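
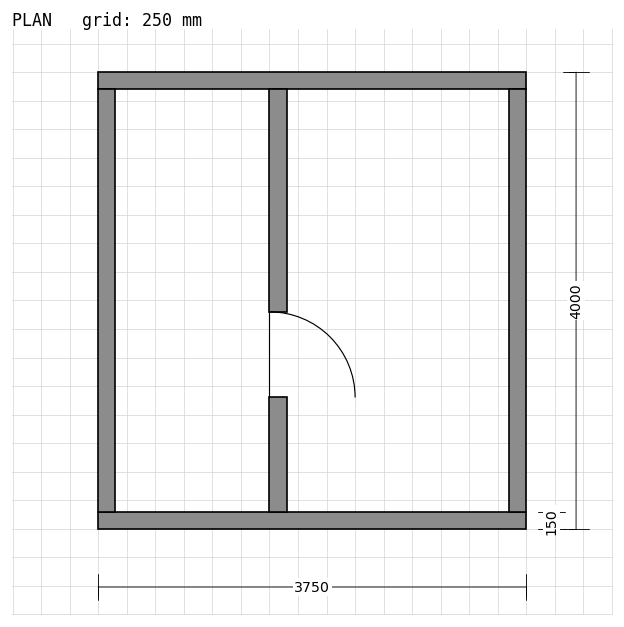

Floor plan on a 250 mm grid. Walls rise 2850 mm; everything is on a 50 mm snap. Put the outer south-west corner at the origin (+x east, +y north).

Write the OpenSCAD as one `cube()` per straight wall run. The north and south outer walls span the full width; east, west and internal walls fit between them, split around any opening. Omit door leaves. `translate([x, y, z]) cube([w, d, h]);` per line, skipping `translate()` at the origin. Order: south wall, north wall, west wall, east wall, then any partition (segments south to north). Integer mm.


cube([3750, 150, 2850]);
translate([0, 3850, 0]) cube([3750, 150, 2850]);
translate([0, 150, 0]) cube([150, 3700, 2850]);
translate([3600, 150, 0]) cube([150, 3700, 2850]);
translate([1500, 150, 0]) cube([150, 1000, 2850]);
translate([1500, 1900, 0]) cube([150, 1950, 2850]);


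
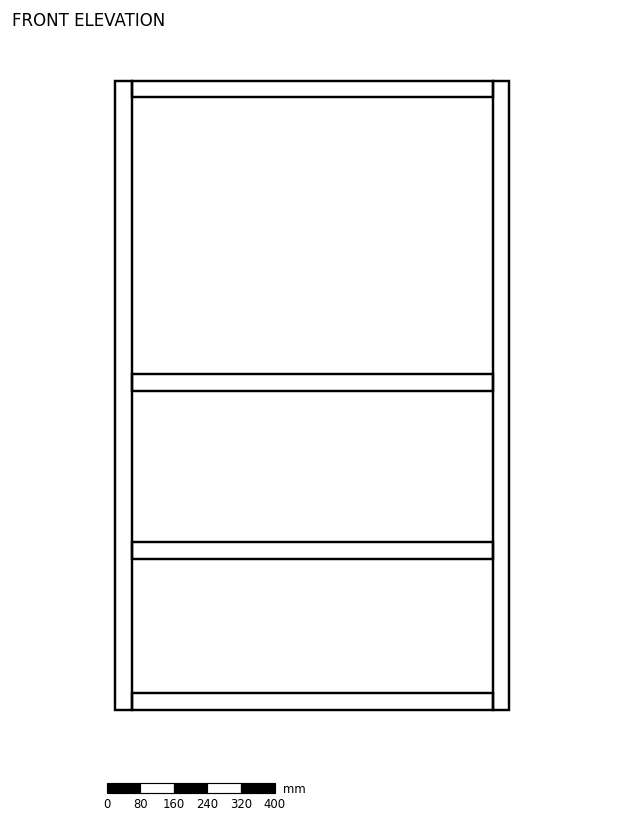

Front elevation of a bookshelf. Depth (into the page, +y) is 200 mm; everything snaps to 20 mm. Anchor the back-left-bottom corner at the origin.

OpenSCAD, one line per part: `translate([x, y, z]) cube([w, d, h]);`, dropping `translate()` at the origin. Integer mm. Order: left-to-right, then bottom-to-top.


cube([40, 200, 1500]);
translate([40, 0, 0]) cube([860, 200, 40]);
translate([40, 0, 360]) cube([860, 200, 40]);
translate([40, 0, 760]) cube([860, 200, 40]);
translate([40, 0, 1460]) cube([860, 200, 40]);
translate([900, 0, 0]) cube([40, 200, 1500]);


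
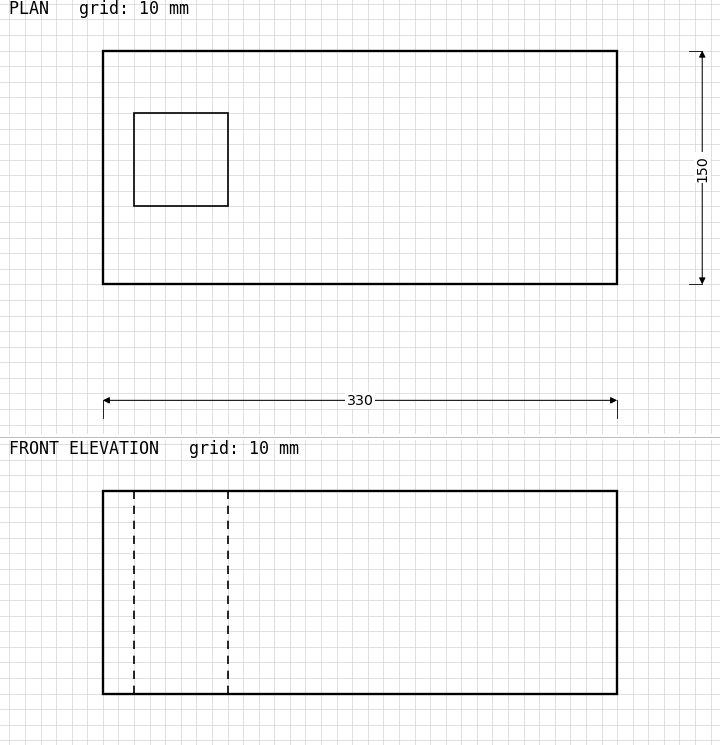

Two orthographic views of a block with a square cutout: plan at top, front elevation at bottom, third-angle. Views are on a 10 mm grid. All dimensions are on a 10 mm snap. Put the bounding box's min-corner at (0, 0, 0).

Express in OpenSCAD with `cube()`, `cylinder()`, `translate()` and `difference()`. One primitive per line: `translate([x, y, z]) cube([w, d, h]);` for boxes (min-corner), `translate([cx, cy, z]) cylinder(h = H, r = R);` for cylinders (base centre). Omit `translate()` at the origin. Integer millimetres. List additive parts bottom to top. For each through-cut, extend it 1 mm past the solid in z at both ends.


difference() {
  cube([330, 150, 130]);
  translate([20, 50, -1]) cube([60, 60, 132]);
}


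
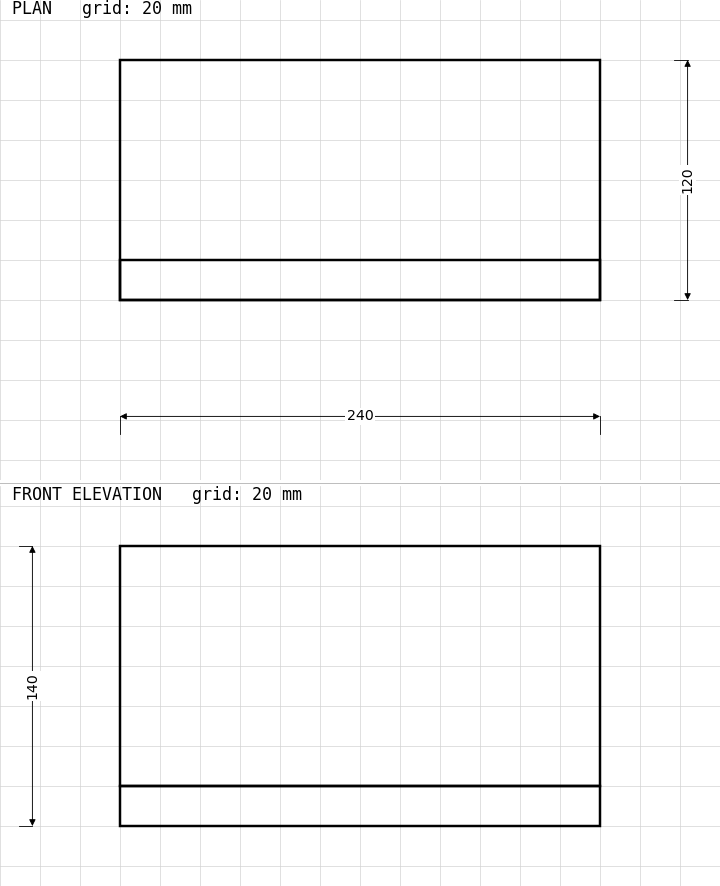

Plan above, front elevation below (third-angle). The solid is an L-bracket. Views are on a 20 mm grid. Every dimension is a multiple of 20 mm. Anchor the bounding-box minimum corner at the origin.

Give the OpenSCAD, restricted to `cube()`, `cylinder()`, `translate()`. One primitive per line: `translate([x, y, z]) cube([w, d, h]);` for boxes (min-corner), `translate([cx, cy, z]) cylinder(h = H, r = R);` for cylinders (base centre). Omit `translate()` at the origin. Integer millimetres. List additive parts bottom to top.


cube([240, 120, 20]);
translate([0, 0, 20]) cube([240, 20, 120]);


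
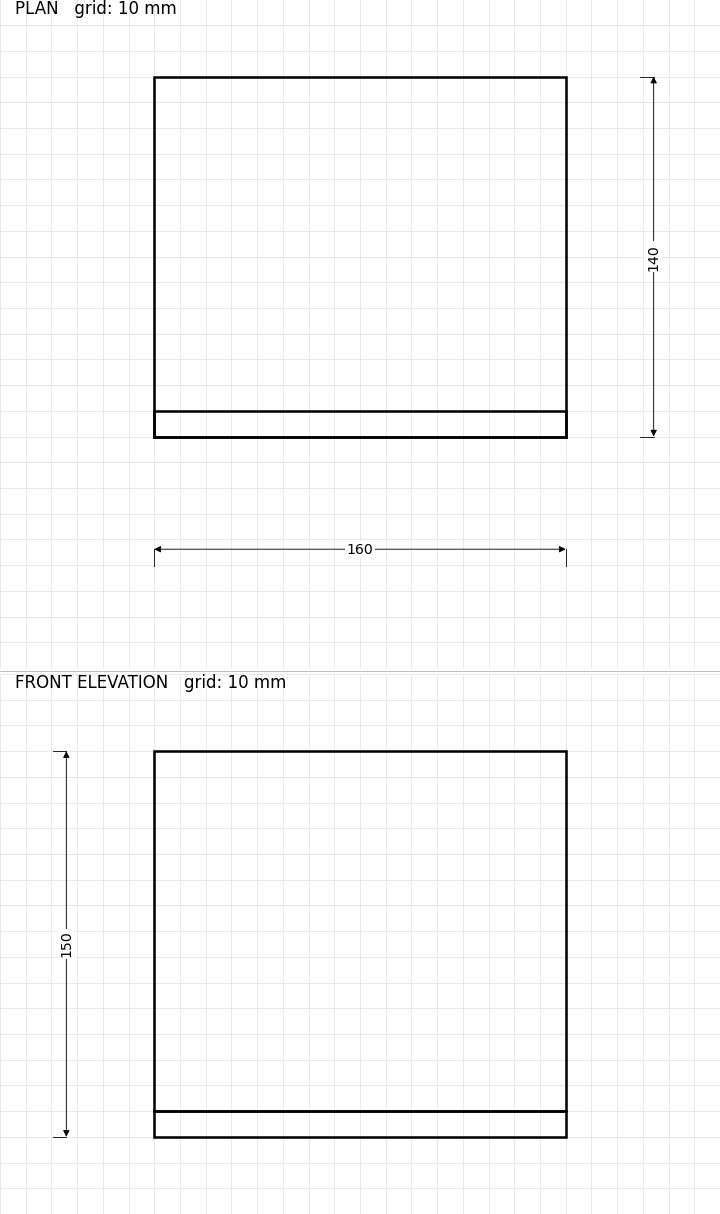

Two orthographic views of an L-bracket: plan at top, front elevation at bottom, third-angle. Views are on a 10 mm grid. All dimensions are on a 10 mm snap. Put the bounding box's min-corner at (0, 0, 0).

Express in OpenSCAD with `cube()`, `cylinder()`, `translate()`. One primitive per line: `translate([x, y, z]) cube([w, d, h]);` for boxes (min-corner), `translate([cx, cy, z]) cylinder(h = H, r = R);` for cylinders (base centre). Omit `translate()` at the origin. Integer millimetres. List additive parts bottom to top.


cube([160, 140, 10]);
translate([0, 0, 10]) cube([160, 10, 140]);


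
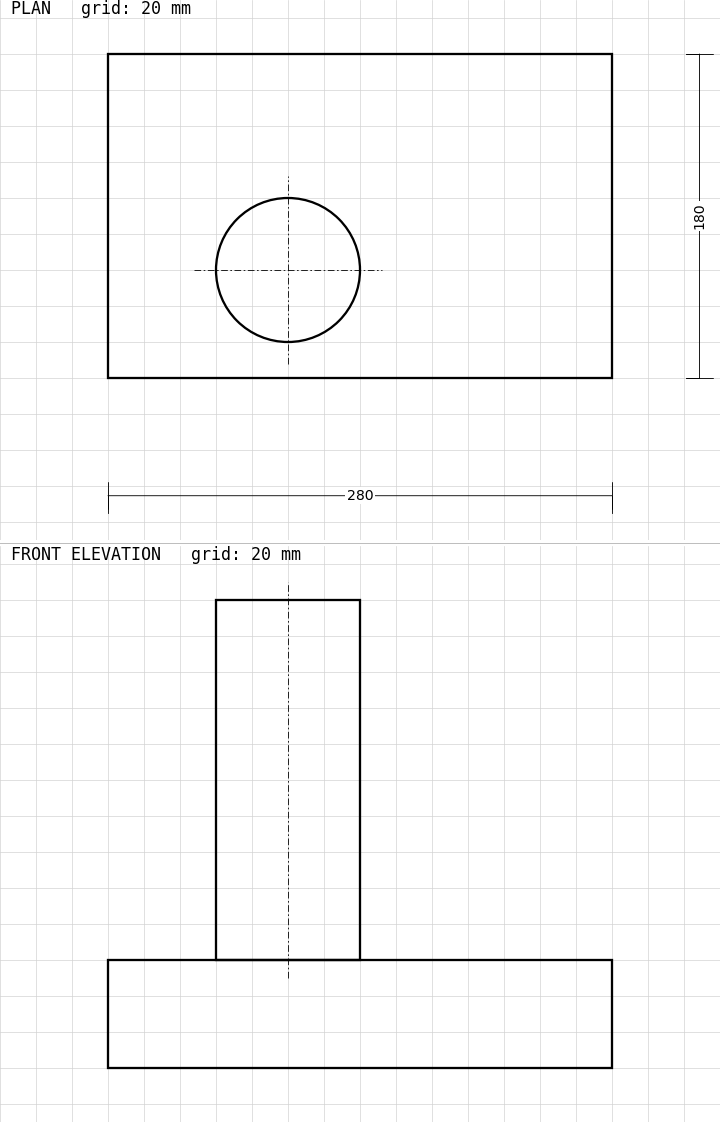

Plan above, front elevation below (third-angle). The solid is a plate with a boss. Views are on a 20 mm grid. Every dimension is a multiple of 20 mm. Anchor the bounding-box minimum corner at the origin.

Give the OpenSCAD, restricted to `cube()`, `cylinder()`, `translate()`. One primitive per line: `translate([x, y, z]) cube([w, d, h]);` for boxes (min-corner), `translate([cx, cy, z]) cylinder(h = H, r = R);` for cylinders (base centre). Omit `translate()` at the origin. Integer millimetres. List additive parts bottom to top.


cube([280, 180, 60]);
translate([100, 60, 60]) cylinder(h = 200, r = 40);


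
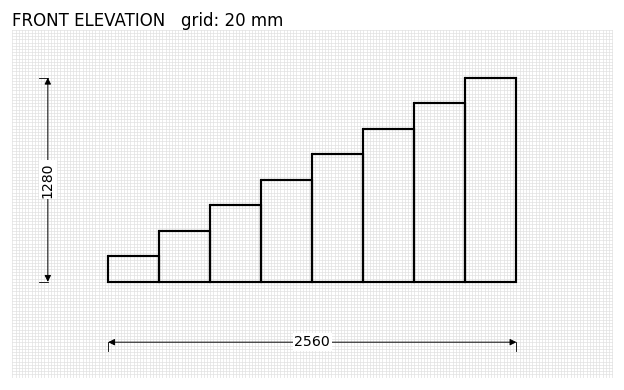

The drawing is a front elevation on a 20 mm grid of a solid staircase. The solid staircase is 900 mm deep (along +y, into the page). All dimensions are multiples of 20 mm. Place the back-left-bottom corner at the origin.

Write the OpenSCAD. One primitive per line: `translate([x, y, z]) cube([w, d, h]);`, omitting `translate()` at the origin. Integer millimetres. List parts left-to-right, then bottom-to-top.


cube([320, 900, 160]);
translate([320, 0, 0]) cube([320, 900, 320]);
translate([640, 0, 0]) cube([320, 900, 480]);
translate([960, 0, 0]) cube([320, 900, 640]);
translate([1280, 0, 0]) cube([320, 900, 800]);
translate([1600, 0, 0]) cube([320, 900, 960]);
translate([1920, 0, 0]) cube([320, 900, 1120]);
translate([2240, 0, 0]) cube([320, 900, 1280]);


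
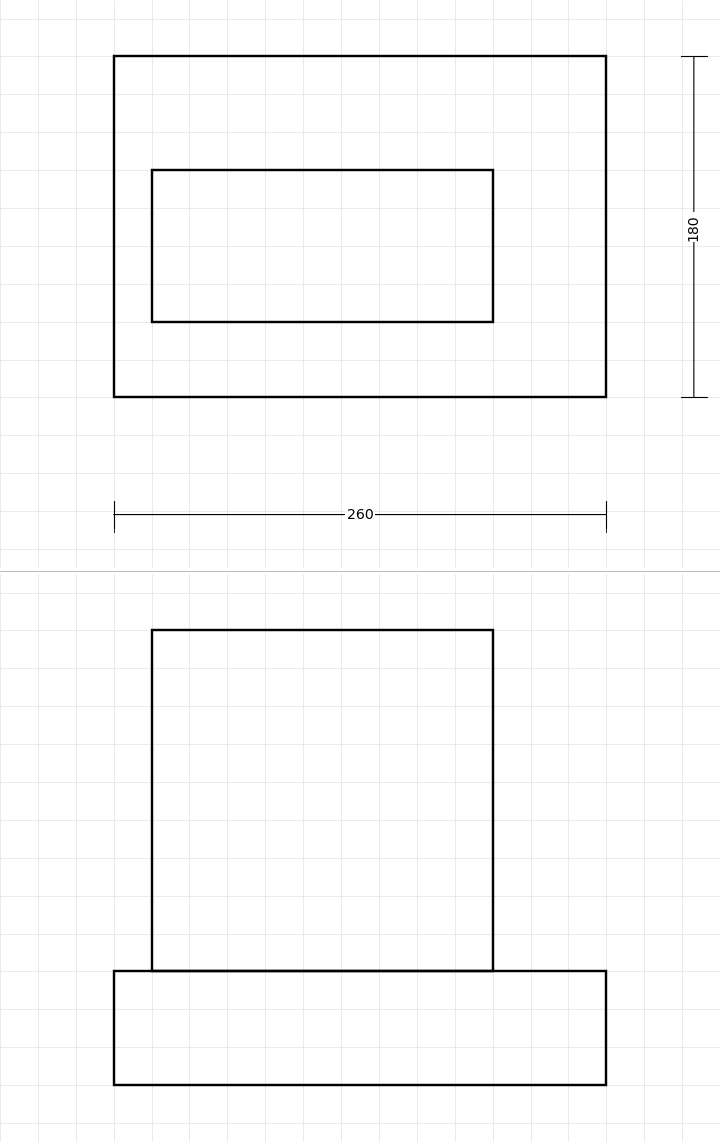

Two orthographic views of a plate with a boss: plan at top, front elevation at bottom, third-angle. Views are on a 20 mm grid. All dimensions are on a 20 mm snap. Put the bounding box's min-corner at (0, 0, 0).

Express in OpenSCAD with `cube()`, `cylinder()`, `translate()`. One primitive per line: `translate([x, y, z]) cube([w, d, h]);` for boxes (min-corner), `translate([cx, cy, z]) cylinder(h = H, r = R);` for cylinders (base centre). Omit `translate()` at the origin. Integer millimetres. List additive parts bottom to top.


cube([260, 180, 60]);
translate([20, 40, 60]) cube([180, 80, 180]);


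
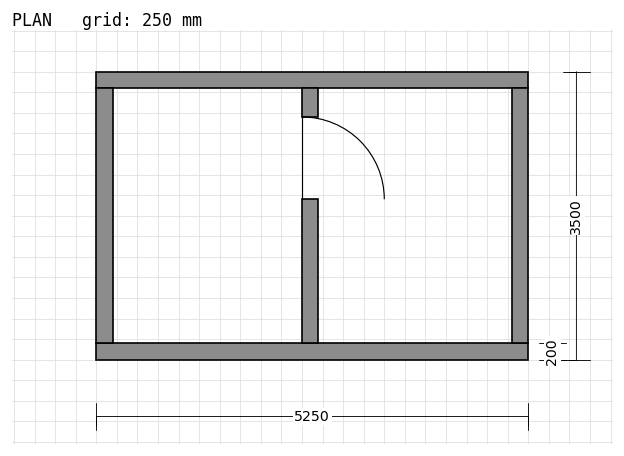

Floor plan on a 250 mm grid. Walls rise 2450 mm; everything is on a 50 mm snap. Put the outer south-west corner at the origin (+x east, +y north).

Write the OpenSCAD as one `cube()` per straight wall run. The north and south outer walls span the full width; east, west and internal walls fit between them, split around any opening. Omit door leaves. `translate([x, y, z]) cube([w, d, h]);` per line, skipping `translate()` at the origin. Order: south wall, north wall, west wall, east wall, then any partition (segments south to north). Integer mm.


cube([5250, 200, 2450]);
translate([0, 3300, 0]) cube([5250, 200, 2450]);
translate([0, 200, 0]) cube([200, 3100, 2450]);
translate([5050, 200, 0]) cube([200, 3100, 2450]);
translate([2500, 200, 0]) cube([200, 1750, 2450]);
translate([2500, 2950, 0]) cube([200, 350, 2450]);


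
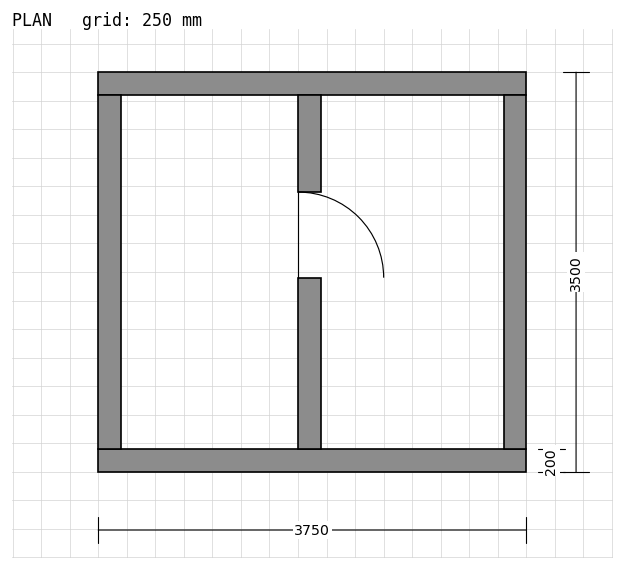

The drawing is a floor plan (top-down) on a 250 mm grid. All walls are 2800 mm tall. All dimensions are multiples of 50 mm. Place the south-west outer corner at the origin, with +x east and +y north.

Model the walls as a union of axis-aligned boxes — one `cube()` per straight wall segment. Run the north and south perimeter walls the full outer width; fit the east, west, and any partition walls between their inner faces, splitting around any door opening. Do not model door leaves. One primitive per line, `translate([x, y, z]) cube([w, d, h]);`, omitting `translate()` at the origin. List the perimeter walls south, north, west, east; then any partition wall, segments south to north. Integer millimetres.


cube([3750, 200, 2800]);
translate([0, 3300, 0]) cube([3750, 200, 2800]);
translate([0, 200, 0]) cube([200, 3100, 2800]);
translate([3550, 200, 0]) cube([200, 3100, 2800]);
translate([1750, 200, 0]) cube([200, 1500, 2800]);
translate([1750, 2450, 0]) cube([200, 850, 2800]);


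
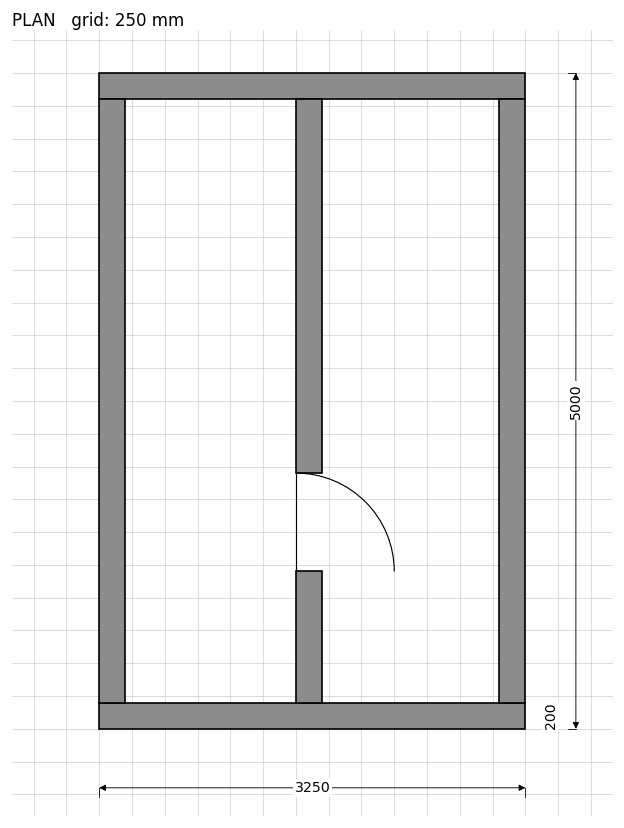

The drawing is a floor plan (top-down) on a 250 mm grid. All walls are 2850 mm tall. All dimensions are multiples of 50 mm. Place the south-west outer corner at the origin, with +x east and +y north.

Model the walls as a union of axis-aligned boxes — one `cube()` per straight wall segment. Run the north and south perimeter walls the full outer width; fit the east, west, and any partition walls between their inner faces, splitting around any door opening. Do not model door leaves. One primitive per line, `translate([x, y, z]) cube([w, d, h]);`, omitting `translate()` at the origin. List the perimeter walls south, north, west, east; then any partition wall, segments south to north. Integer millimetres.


cube([3250, 200, 2850]);
translate([0, 4800, 0]) cube([3250, 200, 2850]);
translate([0, 200, 0]) cube([200, 4600, 2850]);
translate([3050, 200, 0]) cube([200, 4600, 2850]);
translate([1500, 200, 0]) cube([200, 1000, 2850]);
translate([1500, 1950, 0]) cube([200, 2850, 2850]);


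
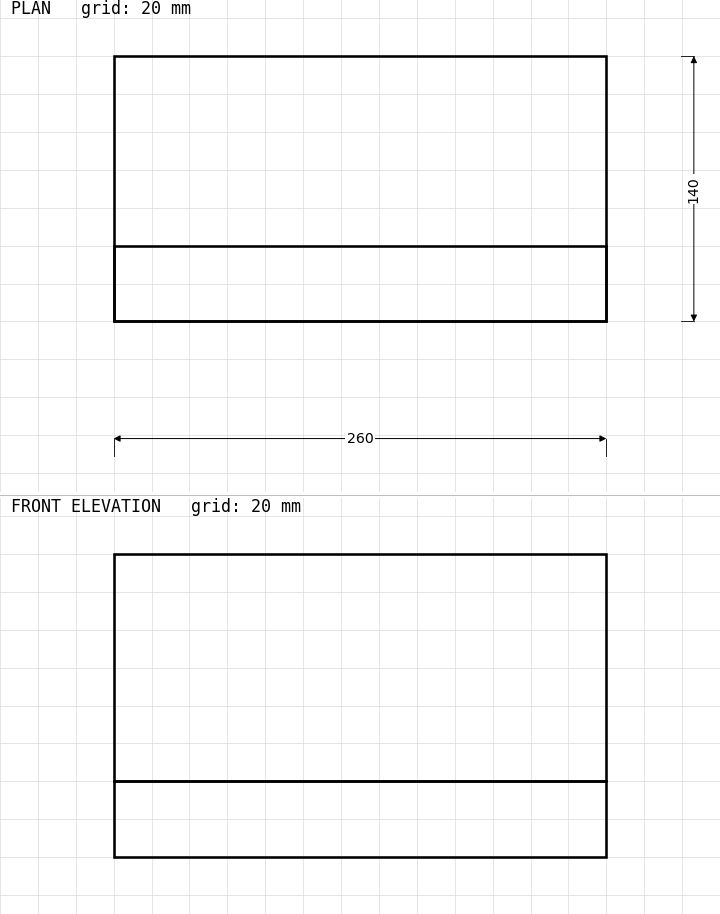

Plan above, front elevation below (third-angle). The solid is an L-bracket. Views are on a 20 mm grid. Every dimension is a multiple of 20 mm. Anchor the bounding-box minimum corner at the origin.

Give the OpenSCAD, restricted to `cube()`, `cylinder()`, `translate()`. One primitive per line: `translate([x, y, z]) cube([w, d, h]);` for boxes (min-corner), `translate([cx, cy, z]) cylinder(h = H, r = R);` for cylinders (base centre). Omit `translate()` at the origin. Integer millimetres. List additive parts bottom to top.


cube([260, 140, 40]);
translate([0, 0, 40]) cube([260, 40, 120]);


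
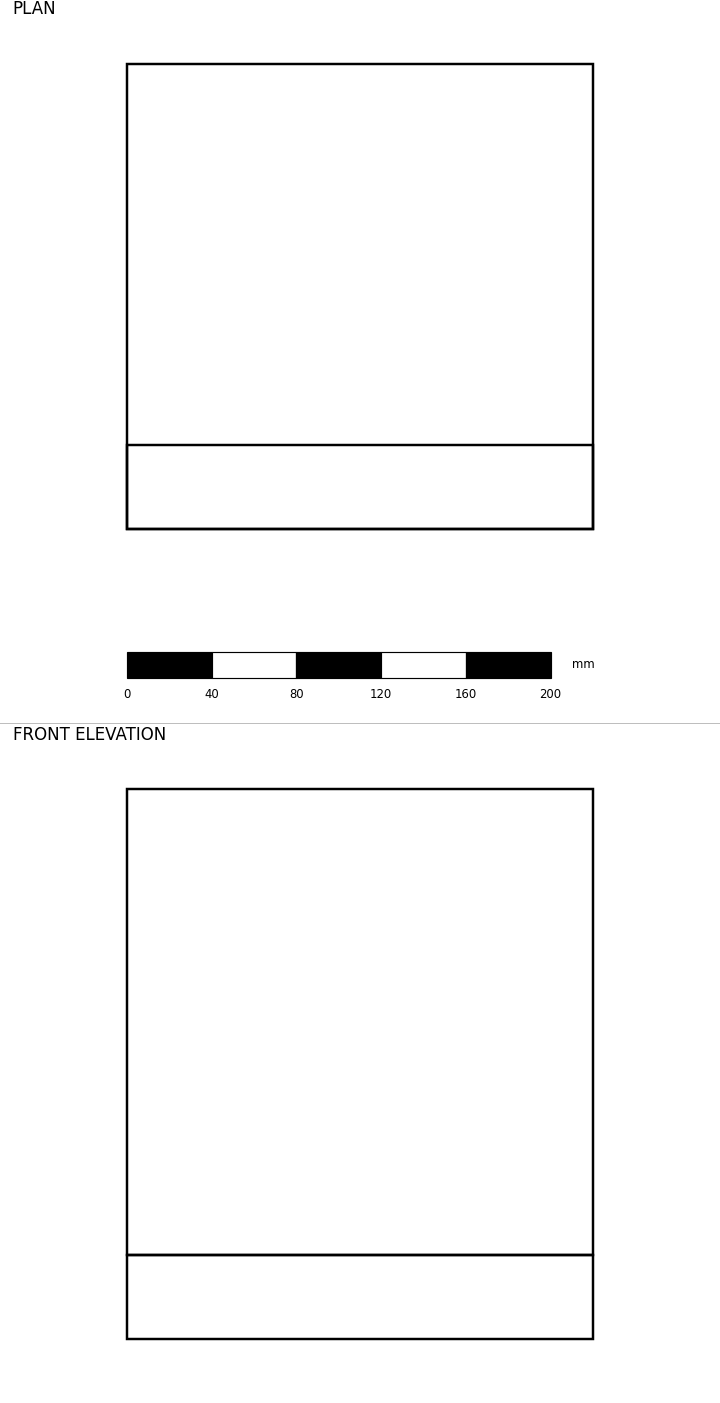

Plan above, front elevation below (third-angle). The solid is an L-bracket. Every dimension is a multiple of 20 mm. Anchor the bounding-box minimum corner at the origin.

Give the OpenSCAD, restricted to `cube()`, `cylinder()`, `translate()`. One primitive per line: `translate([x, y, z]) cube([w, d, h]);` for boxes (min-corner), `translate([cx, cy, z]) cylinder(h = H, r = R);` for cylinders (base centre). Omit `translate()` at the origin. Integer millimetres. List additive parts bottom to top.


cube([220, 220, 40]);
translate([0, 0, 40]) cube([220, 40, 220]);


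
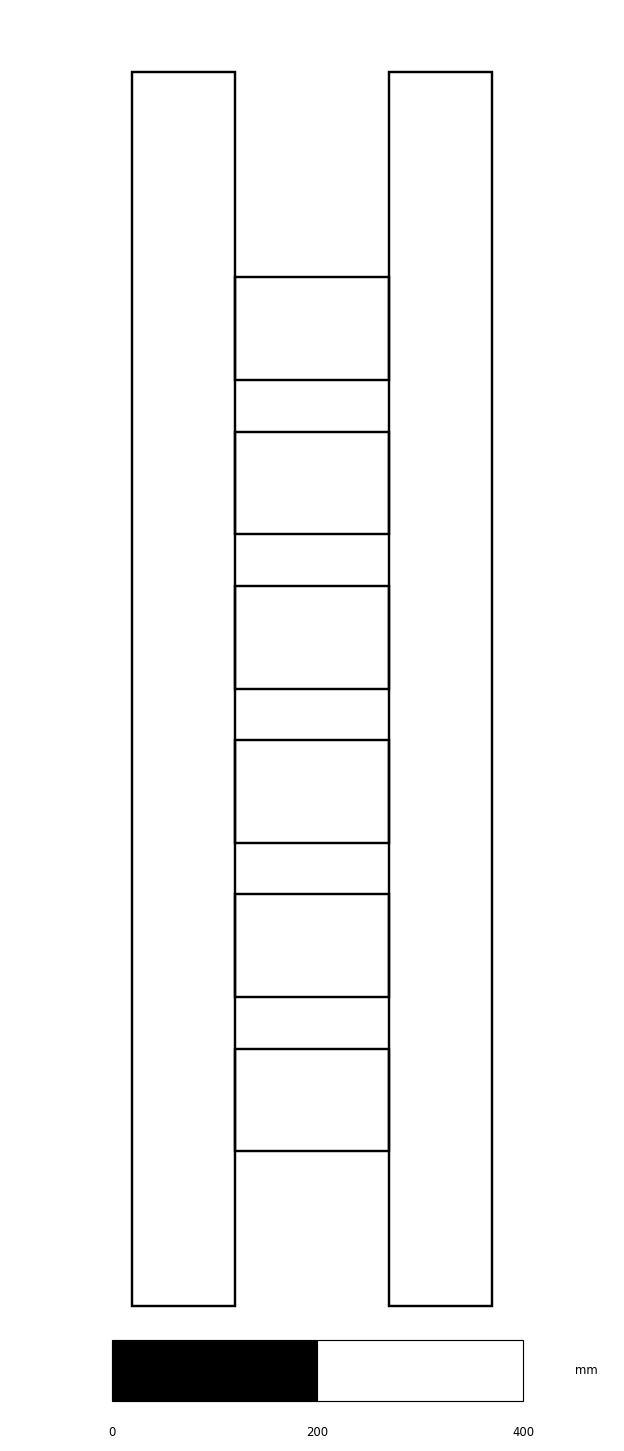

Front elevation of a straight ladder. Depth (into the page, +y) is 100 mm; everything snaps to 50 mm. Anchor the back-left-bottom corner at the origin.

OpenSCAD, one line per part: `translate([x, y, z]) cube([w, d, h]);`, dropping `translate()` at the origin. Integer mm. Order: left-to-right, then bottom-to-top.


cube([100, 100, 1200]);
translate([100, 0, 150]) cube([150, 100, 100]);
translate([100, 0, 300]) cube([150, 100, 100]);
translate([100, 0, 450]) cube([150, 100, 100]);
translate([100, 0, 600]) cube([150, 100, 100]);
translate([100, 0, 750]) cube([150, 100, 100]);
translate([100, 0, 900]) cube([150, 100, 100]);
translate([250, 0, 0]) cube([100, 100, 1200]);


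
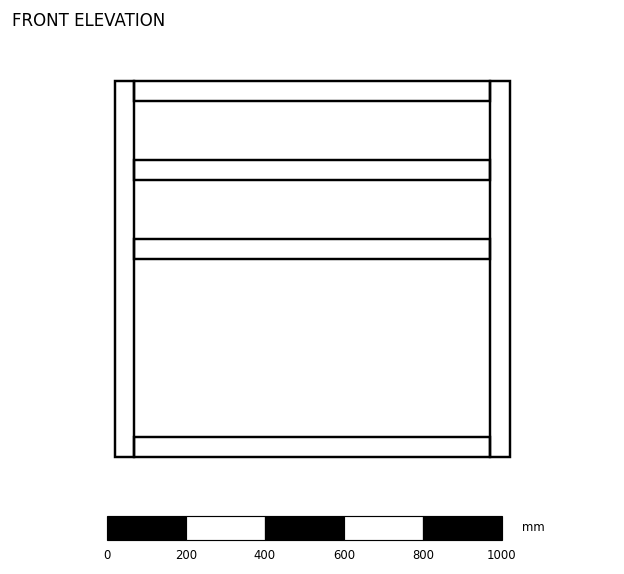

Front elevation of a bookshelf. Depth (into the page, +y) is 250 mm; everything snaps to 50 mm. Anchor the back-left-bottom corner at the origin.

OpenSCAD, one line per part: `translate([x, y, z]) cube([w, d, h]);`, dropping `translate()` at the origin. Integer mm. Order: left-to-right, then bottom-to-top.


cube([50, 250, 950]);
translate([50, 0, 0]) cube([900, 250, 50]);
translate([50, 0, 500]) cube([900, 250, 50]);
translate([50, 0, 700]) cube([900, 250, 50]);
translate([50, 0, 900]) cube([900, 250, 50]);
translate([950, 0, 0]) cube([50, 250, 950]);


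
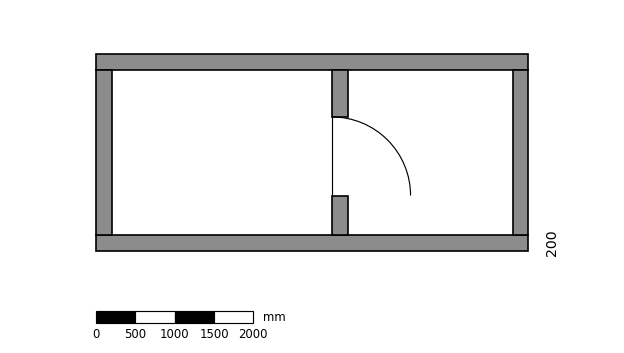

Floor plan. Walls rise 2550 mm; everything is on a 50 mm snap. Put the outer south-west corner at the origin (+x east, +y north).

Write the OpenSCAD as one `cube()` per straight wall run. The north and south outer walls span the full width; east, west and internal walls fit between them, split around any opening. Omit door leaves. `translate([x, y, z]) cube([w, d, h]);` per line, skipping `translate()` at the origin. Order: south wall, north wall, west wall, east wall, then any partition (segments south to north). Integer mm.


cube([5500, 200, 2550]);
translate([0, 2300, 0]) cube([5500, 200, 2550]);
translate([0, 200, 0]) cube([200, 2100, 2550]);
translate([5300, 200, 0]) cube([200, 2100, 2550]);
translate([3000, 200, 0]) cube([200, 500, 2550]);
translate([3000, 1700, 0]) cube([200, 600, 2550]);


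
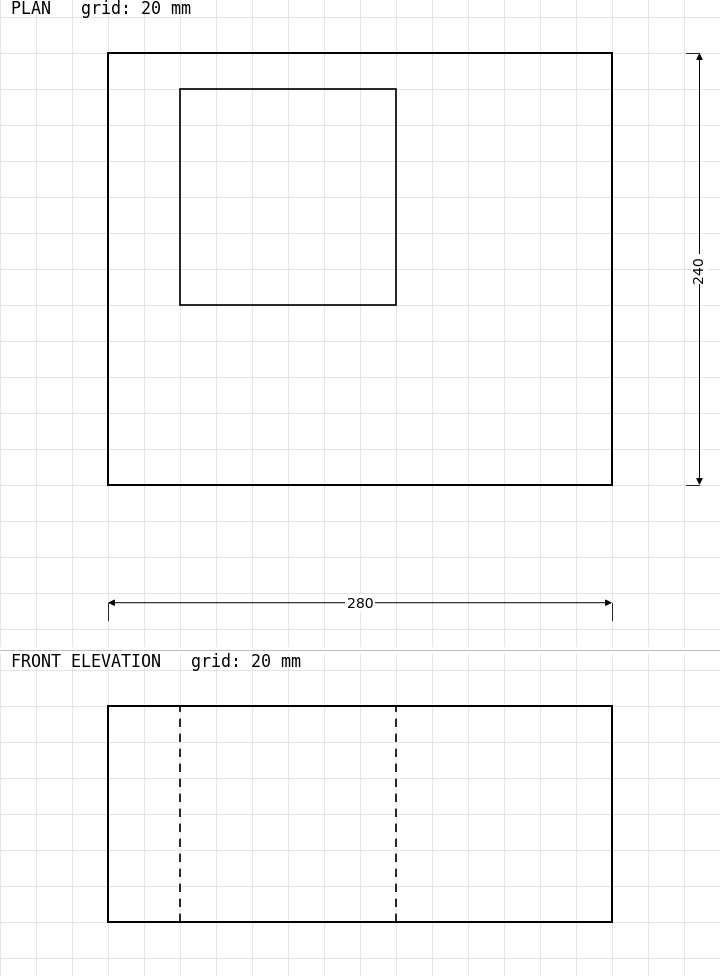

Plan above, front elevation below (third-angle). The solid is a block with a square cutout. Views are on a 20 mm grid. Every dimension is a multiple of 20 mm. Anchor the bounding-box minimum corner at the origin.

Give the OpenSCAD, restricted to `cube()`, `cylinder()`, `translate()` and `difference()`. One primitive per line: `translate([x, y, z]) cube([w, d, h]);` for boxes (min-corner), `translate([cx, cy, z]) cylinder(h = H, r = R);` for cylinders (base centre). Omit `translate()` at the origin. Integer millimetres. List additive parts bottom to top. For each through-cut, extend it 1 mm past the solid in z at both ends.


difference() {
  cube([280, 240, 120]);
  translate([40, 100, -1]) cube([120, 120, 122]);
}


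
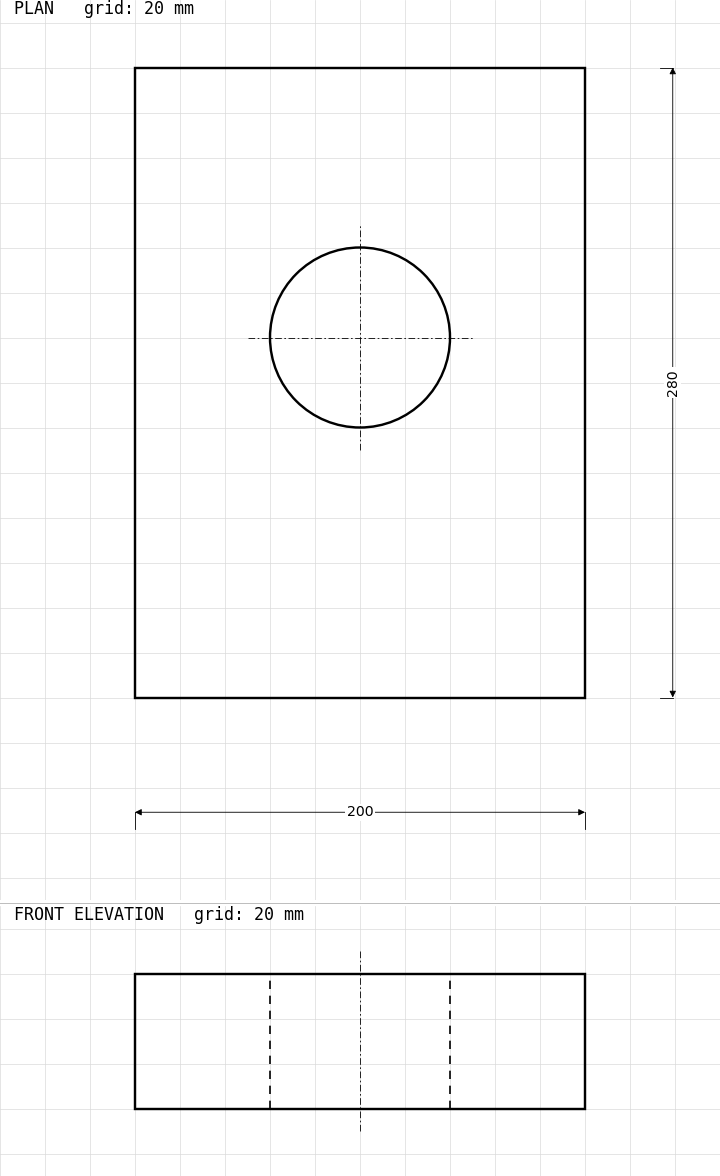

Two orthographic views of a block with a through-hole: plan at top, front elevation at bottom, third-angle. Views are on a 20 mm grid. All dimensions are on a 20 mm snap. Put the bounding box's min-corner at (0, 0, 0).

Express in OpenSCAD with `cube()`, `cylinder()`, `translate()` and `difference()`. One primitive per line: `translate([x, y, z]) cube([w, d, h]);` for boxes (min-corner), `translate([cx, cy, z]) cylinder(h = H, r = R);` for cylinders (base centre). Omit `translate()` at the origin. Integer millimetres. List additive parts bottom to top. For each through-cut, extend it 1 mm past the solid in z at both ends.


difference() {
  cube([200, 280, 60]);
  translate([100, 160, -1]) cylinder(h = 62, r = 40);
}


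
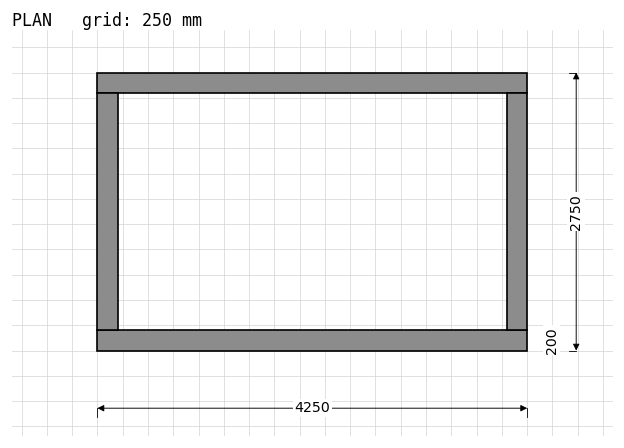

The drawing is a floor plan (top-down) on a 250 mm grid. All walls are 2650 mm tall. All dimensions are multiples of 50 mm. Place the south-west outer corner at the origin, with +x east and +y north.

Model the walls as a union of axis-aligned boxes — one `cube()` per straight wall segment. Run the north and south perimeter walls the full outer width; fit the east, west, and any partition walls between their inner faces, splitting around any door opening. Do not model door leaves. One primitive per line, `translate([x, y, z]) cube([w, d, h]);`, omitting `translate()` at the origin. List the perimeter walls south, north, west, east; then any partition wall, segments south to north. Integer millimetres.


cube([4250, 200, 2650]);
translate([0, 2550, 0]) cube([4250, 200, 2650]);
translate([0, 200, 0]) cube([200, 2350, 2650]);
translate([4050, 200, 0]) cube([200, 2350, 2650]);


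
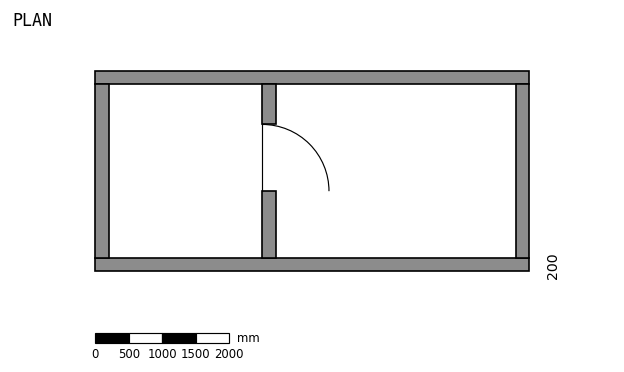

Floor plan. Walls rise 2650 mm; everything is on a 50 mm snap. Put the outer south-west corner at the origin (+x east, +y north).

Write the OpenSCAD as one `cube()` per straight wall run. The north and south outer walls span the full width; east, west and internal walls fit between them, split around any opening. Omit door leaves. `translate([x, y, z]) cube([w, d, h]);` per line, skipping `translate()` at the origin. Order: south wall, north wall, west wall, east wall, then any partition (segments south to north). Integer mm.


cube([6500, 200, 2650]);
translate([0, 2800, 0]) cube([6500, 200, 2650]);
translate([0, 200, 0]) cube([200, 2600, 2650]);
translate([6300, 200, 0]) cube([200, 2600, 2650]);
translate([2500, 200, 0]) cube([200, 1000, 2650]);
translate([2500, 2200, 0]) cube([200, 600, 2650]);


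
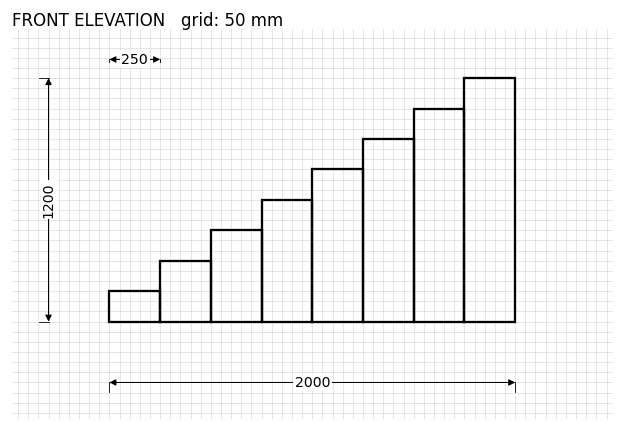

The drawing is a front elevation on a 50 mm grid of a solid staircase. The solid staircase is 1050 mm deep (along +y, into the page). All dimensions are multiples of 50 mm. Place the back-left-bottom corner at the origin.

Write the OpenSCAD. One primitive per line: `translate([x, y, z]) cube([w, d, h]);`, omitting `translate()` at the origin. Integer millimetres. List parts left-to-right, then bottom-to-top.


cube([250, 1050, 150]);
translate([250, 0, 0]) cube([250, 1050, 300]);
translate([500, 0, 0]) cube([250, 1050, 450]);
translate([750, 0, 0]) cube([250, 1050, 600]);
translate([1000, 0, 0]) cube([250, 1050, 750]);
translate([1250, 0, 0]) cube([250, 1050, 900]);
translate([1500, 0, 0]) cube([250, 1050, 1050]);
translate([1750, 0, 0]) cube([250, 1050, 1200]);


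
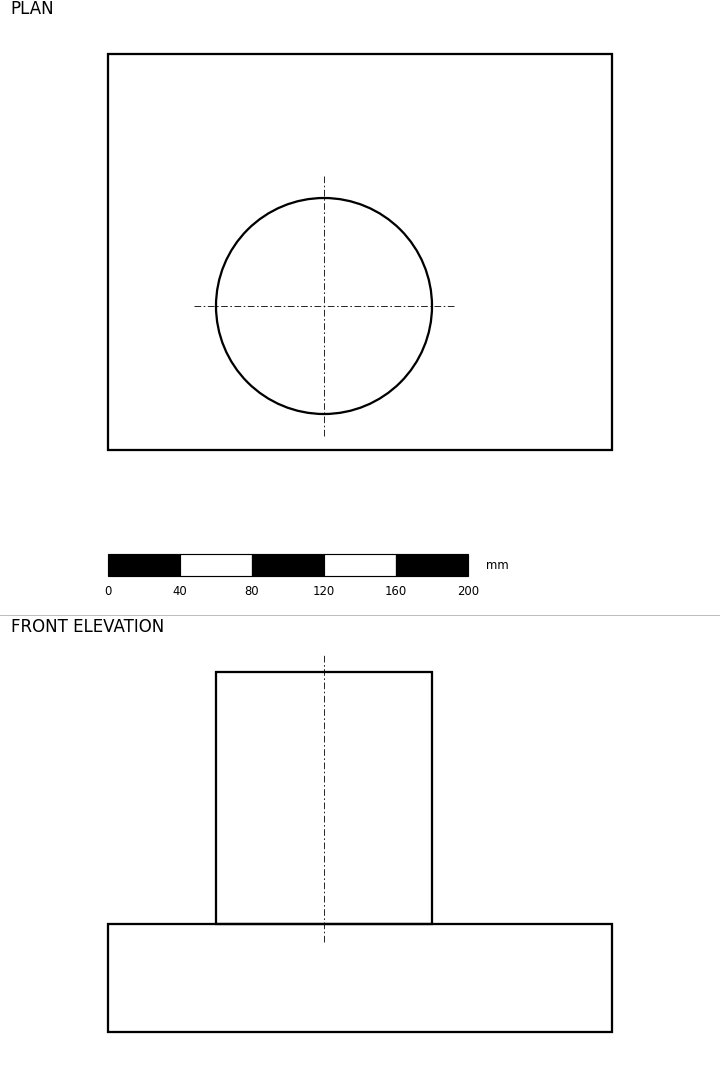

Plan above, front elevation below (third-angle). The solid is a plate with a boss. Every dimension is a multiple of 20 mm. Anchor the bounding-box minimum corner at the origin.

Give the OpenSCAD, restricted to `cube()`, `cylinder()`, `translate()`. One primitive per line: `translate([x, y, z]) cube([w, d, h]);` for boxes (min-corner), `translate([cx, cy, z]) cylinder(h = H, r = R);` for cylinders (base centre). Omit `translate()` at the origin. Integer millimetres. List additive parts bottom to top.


cube([280, 220, 60]);
translate([120, 80, 60]) cylinder(h = 140, r = 60);


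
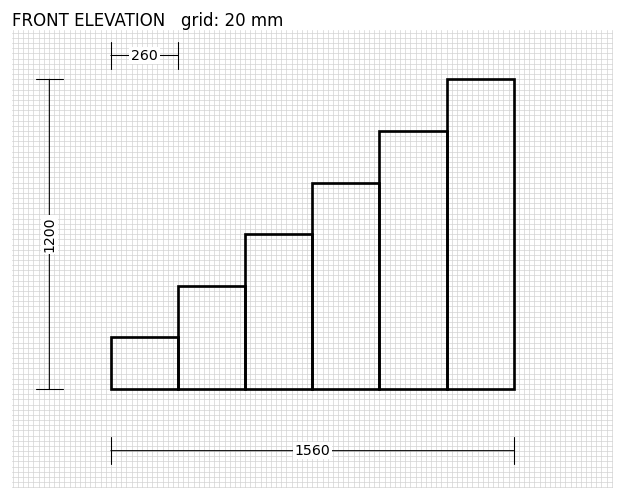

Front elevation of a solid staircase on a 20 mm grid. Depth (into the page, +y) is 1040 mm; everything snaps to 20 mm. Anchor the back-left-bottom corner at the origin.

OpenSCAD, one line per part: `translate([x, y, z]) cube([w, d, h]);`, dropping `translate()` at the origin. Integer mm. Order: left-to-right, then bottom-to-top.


cube([260, 1040, 200]);
translate([260, 0, 0]) cube([260, 1040, 400]);
translate([520, 0, 0]) cube([260, 1040, 600]);
translate([780, 0, 0]) cube([260, 1040, 800]);
translate([1040, 0, 0]) cube([260, 1040, 1000]);
translate([1300, 0, 0]) cube([260, 1040, 1200]);


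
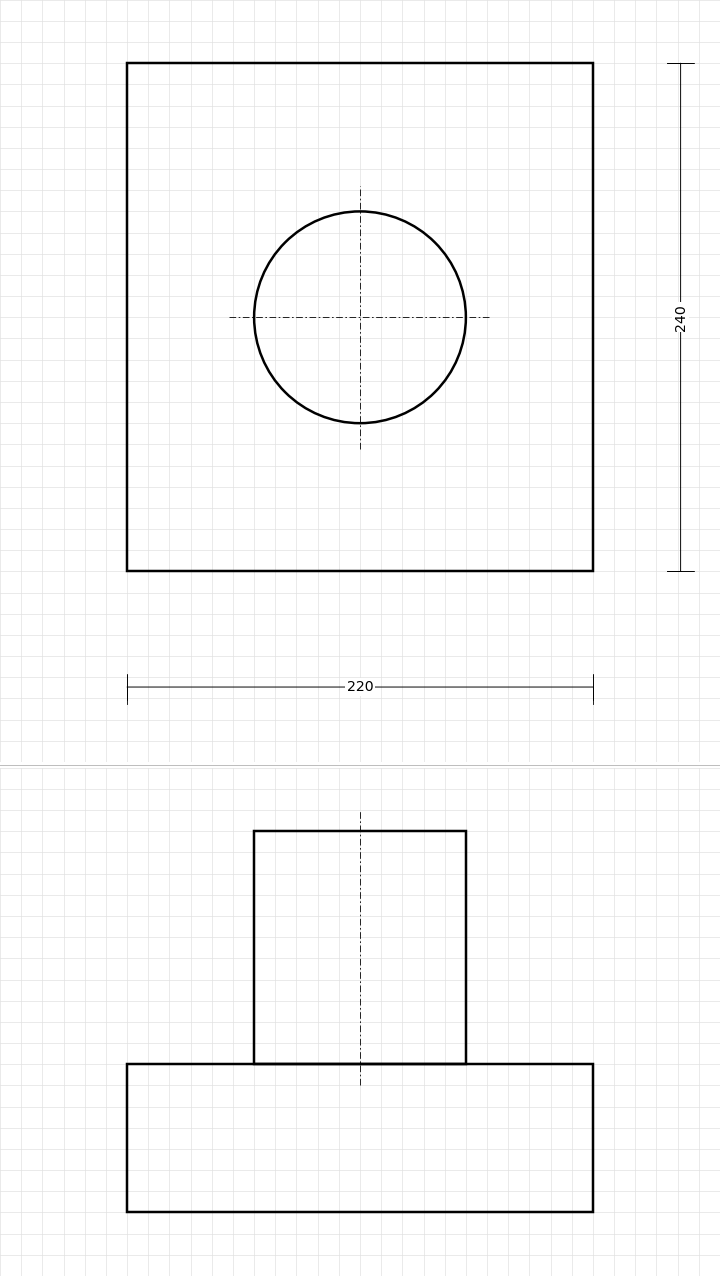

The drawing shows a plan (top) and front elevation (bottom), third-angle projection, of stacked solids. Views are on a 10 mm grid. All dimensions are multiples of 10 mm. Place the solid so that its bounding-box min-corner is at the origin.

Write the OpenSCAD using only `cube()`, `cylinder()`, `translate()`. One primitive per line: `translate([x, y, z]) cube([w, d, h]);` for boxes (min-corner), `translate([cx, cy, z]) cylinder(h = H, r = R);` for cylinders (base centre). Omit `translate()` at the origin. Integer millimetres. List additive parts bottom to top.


cube([220, 240, 70]);
translate([110, 120, 70]) cylinder(h = 110, r = 50);


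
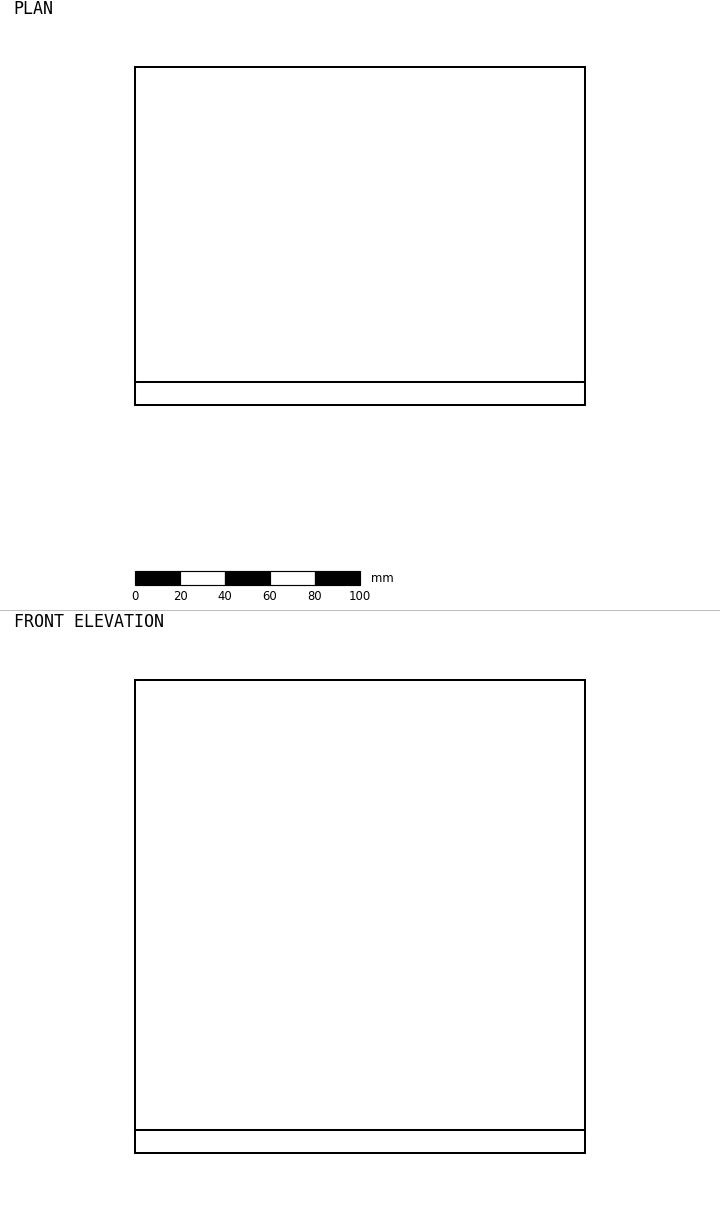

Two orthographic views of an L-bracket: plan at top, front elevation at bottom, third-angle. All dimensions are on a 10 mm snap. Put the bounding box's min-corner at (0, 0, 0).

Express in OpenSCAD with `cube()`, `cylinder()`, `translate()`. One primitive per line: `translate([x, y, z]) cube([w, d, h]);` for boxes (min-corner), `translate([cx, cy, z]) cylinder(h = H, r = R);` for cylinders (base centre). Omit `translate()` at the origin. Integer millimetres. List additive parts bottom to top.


cube([200, 150, 10]);
translate([0, 0, 10]) cube([200, 10, 200]);


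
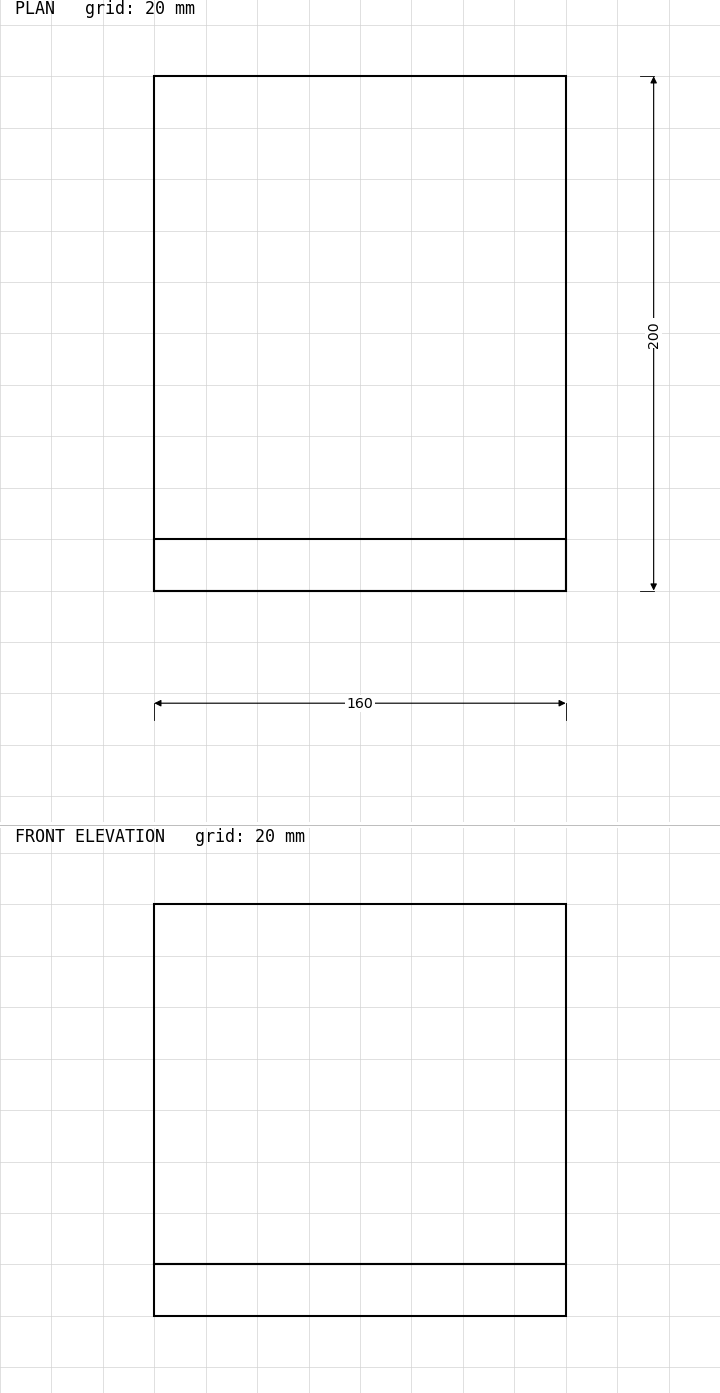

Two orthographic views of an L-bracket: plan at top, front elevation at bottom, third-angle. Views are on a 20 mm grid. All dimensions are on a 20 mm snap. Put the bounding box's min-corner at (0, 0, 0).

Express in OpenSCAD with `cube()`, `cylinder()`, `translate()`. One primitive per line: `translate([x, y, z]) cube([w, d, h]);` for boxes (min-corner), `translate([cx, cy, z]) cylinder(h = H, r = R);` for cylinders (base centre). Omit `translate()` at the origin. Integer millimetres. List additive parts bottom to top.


cube([160, 200, 20]);
translate([0, 0, 20]) cube([160, 20, 140]);


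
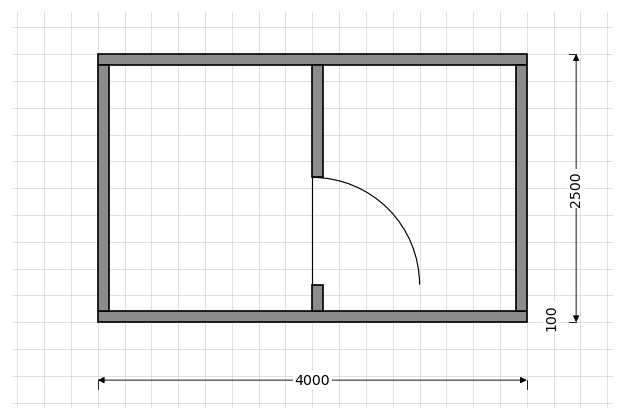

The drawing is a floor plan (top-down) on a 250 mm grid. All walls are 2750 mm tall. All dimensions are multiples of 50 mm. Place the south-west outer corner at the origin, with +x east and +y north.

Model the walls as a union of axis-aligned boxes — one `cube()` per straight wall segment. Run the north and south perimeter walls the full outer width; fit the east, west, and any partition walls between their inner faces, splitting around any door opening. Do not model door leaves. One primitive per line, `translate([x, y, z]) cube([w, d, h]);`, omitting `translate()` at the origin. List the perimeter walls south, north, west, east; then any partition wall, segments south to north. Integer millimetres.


cube([4000, 100, 2750]);
translate([0, 2400, 0]) cube([4000, 100, 2750]);
translate([0, 100, 0]) cube([100, 2300, 2750]);
translate([3900, 100, 0]) cube([100, 2300, 2750]);
translate([2000, 100, 0]) cube([100, 250, 2750]);
translate([2000, 1350, 0]) cube([100, 1050, 2750]);


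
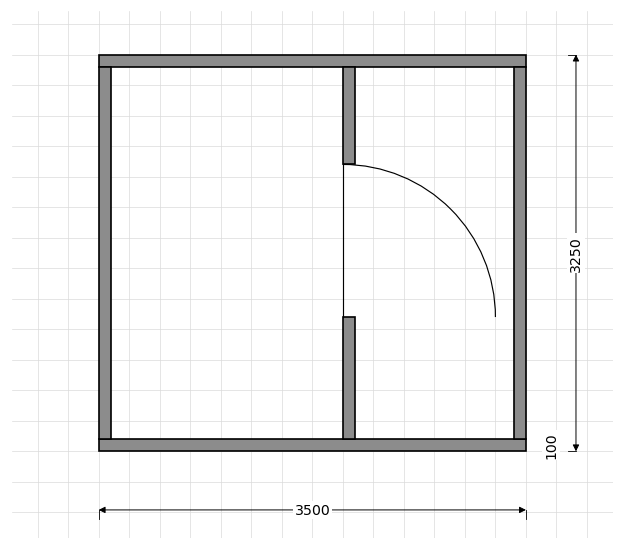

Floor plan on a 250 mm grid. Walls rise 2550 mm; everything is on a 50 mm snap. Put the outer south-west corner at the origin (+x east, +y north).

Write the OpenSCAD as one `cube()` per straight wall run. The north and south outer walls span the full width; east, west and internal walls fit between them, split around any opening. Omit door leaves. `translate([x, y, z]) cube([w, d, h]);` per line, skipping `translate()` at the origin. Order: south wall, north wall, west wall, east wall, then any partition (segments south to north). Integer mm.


cube([3500, 100, 2550]);
translate([0, 3150, 0]) cube([3500, 100, 2550]);
translate([0, 100, 0]) cube([100, 3050, 2550]);
translate([3400, 100, 0]) cube([100, 3050, 2550]);
translate([2000, 100, 0]) cube([100, 1000, 2550]);
translate([2000, 2350, 0]) cube([100, 800, 2550]);


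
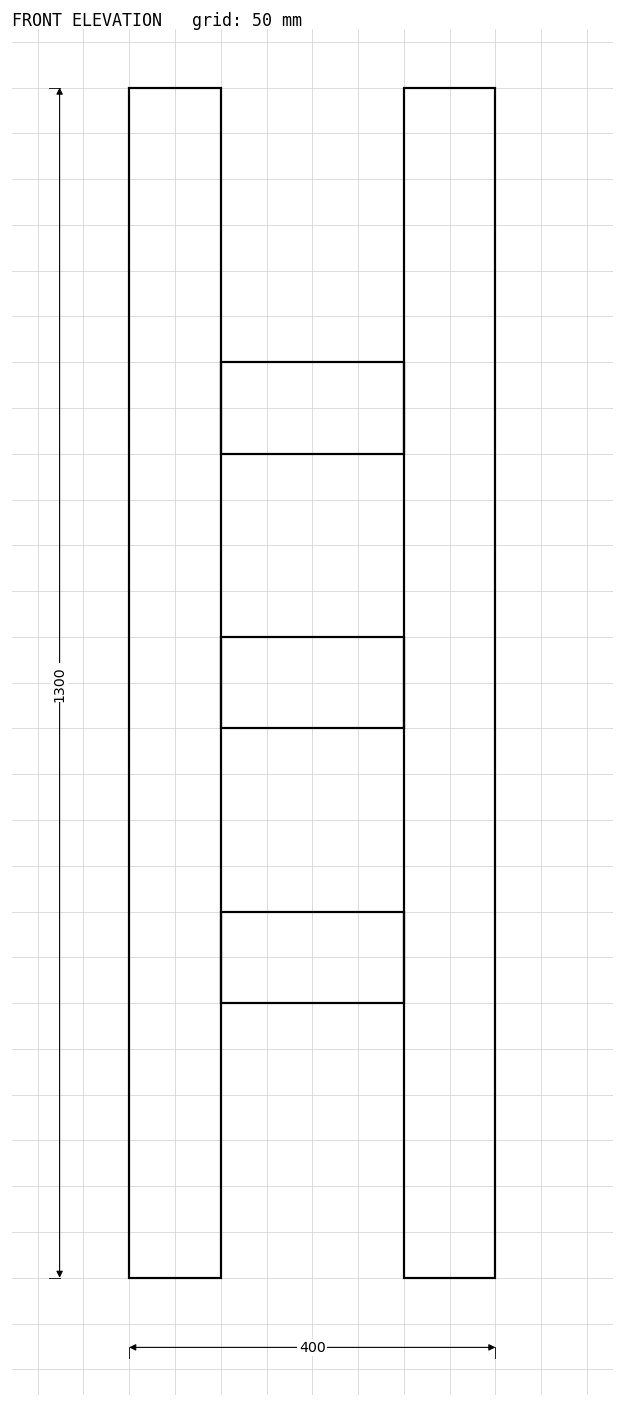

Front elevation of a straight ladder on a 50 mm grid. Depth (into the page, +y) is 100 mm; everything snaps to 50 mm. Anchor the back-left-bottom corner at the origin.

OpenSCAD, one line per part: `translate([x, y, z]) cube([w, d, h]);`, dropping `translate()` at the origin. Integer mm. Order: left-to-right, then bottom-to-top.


cube([100, 100, 1300]);
translate([100, 0, 300]) cube([200, 100, 100]);
translate([100, 0, 600]) cube([200, 100, 100]);
translate([100, 0, 900]) cube([200, 100, 100]);
translate([300, 0, 0]) cube([100, 100, 1300]);


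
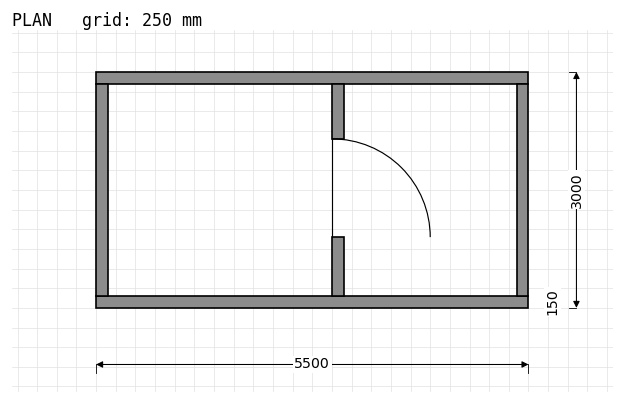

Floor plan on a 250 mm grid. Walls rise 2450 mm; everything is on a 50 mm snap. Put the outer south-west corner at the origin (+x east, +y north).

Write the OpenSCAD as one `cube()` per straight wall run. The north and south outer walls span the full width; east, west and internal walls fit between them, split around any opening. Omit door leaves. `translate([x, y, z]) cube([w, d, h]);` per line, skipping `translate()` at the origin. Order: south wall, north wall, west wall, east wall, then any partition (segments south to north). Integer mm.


cube([5500, 150, 2450]);
translate([0, 2850, 0]) cube([5500, 150, 2450]);
translate([0, 150, 0]) cube([150, 2700, 2450]);
translate([5350, 150, 0]) cube([150, 2700, 2450]);
translate([3000, 150, 0]) cube([150, 750, 2450]);
translate([3000, 2150, 0]) cube([150, 700, 2450]);


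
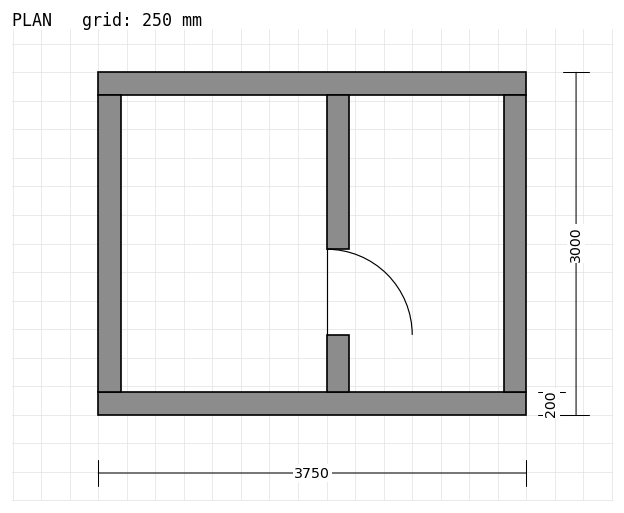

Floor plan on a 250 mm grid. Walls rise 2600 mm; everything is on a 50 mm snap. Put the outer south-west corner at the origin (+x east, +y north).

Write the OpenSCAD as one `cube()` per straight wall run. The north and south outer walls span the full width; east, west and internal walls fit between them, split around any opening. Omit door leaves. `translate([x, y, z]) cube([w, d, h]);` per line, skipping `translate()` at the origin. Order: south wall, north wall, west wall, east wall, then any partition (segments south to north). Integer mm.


cube([3750, 200, 2600]);
translate([0, 2800, 0]) cube([3750, 200, 2600]);
translate([0, 200, 0]) cube([200, 2600, 2600]);
translate([3550, 200, 0]) cube([200, 2600, 2600]);
translate([2000, 200, 0]) cube([200, 500, 2600]);
translate([2000, 1450, 0]) cube([200, 1350, 2600]);


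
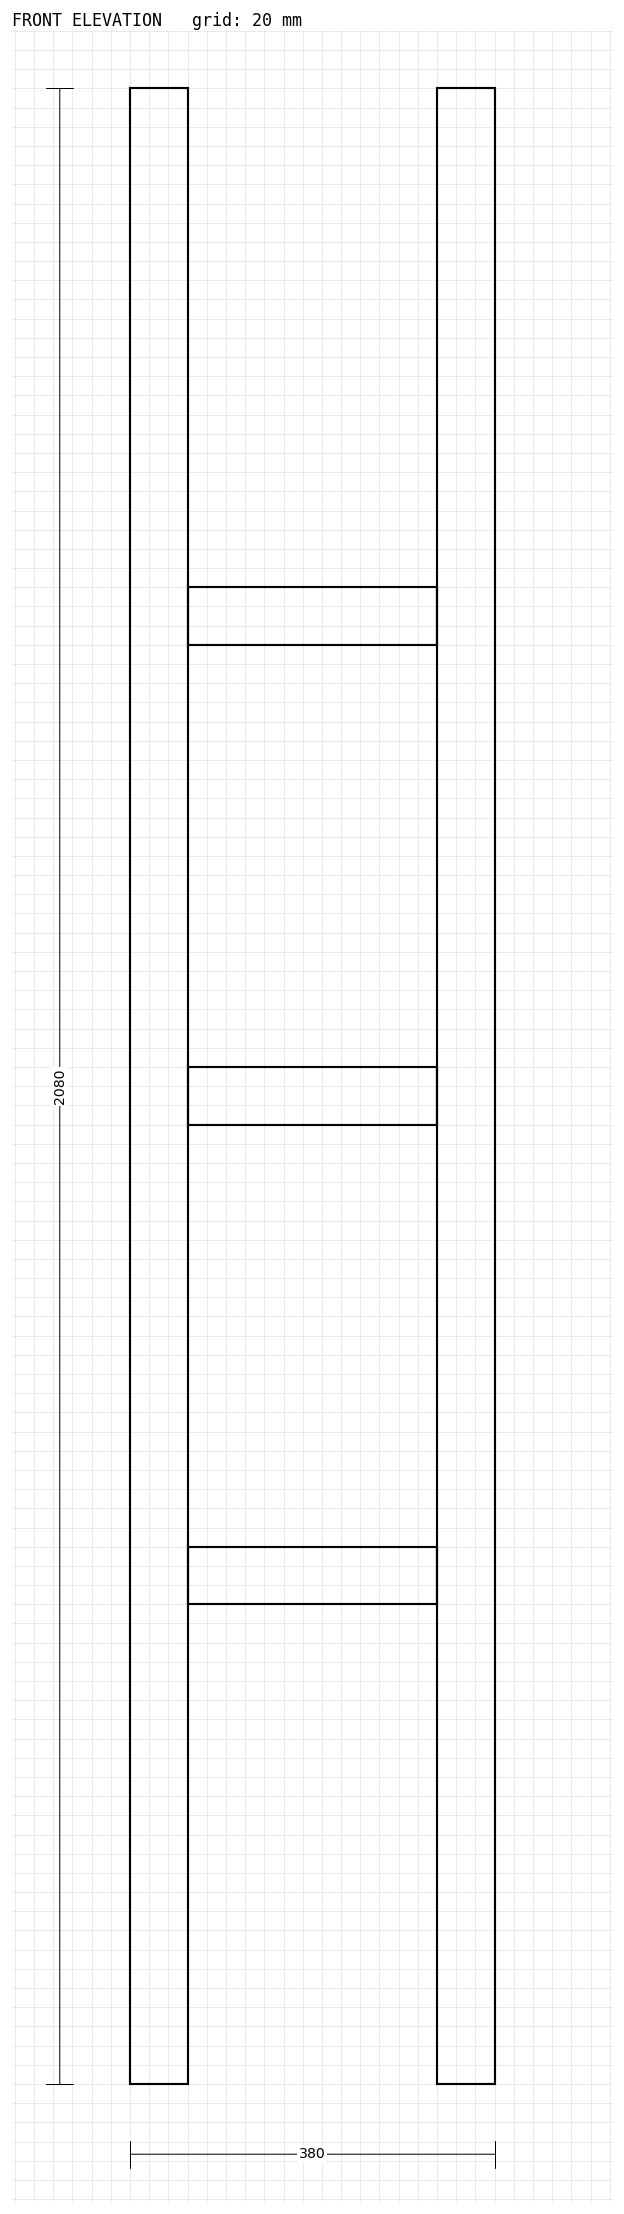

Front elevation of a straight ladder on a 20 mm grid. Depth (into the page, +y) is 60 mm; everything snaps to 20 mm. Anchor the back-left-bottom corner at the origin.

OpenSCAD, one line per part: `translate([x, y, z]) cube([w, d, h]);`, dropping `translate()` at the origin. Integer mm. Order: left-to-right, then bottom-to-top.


cube([60, 60, 2080]);
translate([60, 0, 500]) cube([260, 60, 60]);
translate([60, 0, 1000]) cube([260, 60, 60]);
translate([60, 0, 1500]) cube([260, 60, 60]);
translate([320, 0, 0]) cube([60, 60, 2080]);


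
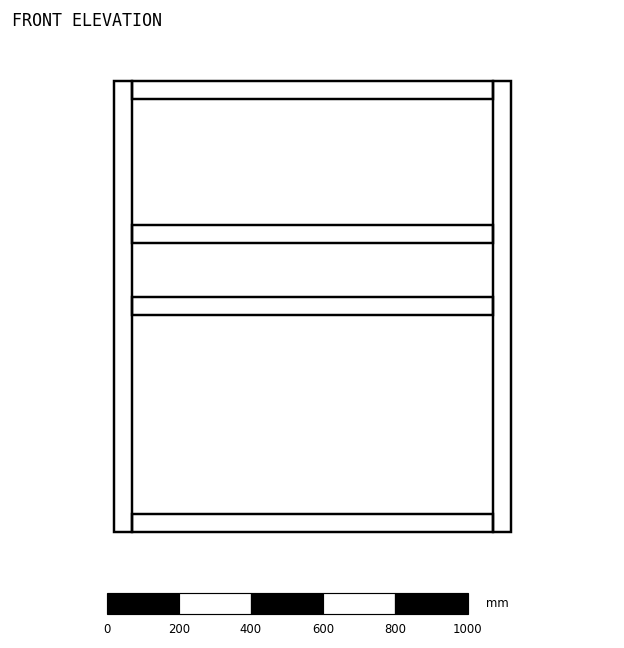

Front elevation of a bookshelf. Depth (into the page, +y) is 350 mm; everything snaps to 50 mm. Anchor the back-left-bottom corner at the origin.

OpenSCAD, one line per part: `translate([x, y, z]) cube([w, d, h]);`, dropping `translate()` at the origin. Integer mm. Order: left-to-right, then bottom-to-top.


cube([50, 350, 1250]);
translate([50, 0, 0]) cube([1000, 350, 50]);
translate([50, 0, 600]) cube([1000, 350, 50]);
translate([50, 0, 800]) cube([1000, 350, 50]);
translate([50, 0, 1200]) cube([1000, 350, 50]);
translate([1050, 0, 0]) cube([50, 350, 1250]);


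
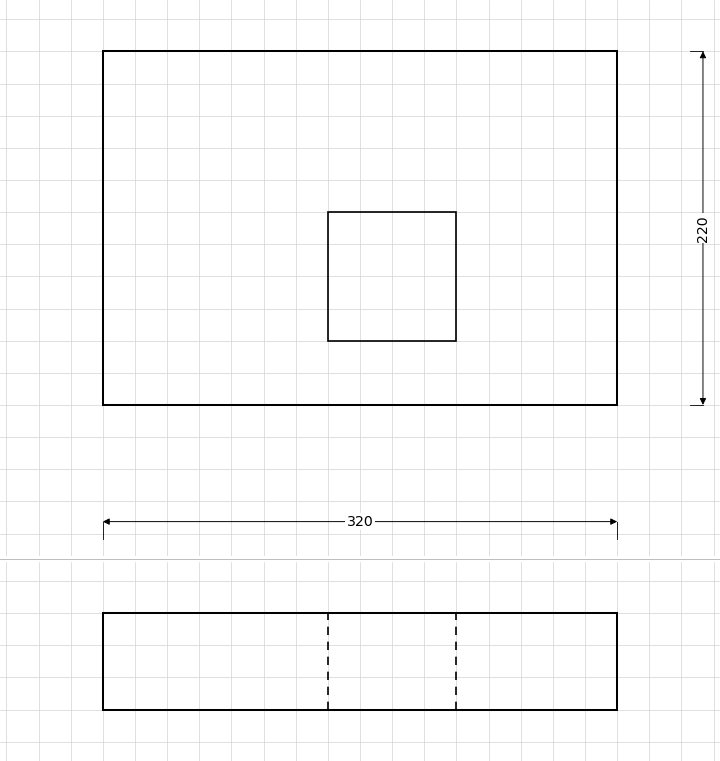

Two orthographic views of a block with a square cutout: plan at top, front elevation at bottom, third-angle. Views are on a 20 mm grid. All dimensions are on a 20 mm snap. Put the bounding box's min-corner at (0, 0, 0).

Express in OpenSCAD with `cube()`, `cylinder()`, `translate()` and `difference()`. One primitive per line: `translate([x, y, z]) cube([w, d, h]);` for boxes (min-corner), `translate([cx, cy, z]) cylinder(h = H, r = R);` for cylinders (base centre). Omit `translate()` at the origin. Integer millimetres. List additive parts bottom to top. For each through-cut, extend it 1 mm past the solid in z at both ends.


difference() {
  cube([320, 220, 60]);
  translate([140, 40, -1]) cube([80, 80, 62]);
}


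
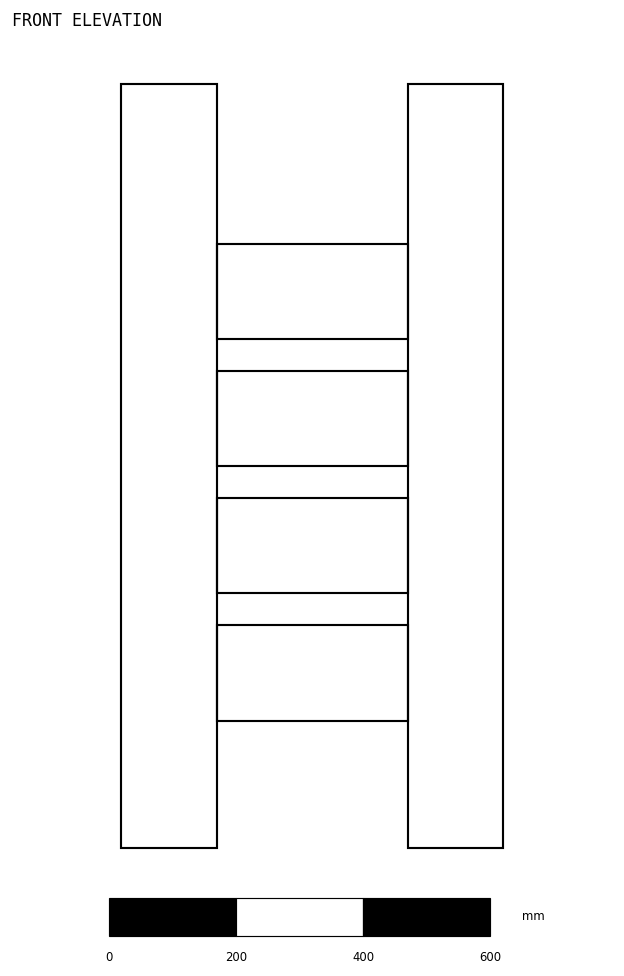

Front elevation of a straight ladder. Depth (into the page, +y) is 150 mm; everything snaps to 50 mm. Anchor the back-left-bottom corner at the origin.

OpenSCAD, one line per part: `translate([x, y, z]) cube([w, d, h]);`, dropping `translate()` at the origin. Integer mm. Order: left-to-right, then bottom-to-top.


cube([150, 150, 1200]);
translate([150, 0, 200]) cube([300, 150, 150]);
translate([150, 0, 400]) cube([300, 150, 150]);
translate([150, 0, 600]) cube([300, 150, 150]);
translate([150, 0, 800]) cube([300, 150, 150]);
translate([450, 0, 0]) cube([150, 150, 1200]);


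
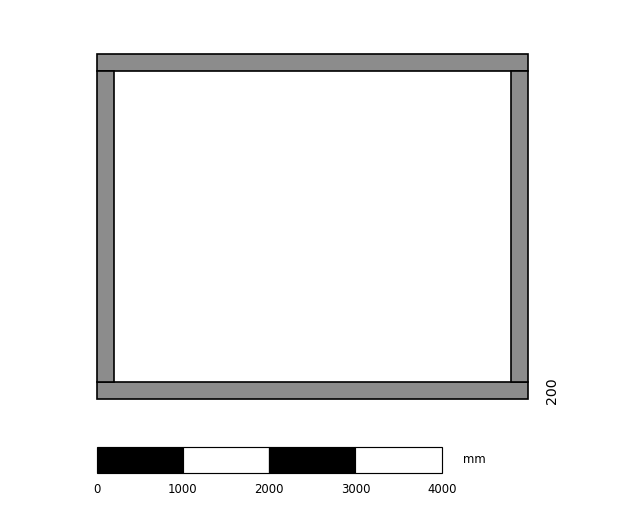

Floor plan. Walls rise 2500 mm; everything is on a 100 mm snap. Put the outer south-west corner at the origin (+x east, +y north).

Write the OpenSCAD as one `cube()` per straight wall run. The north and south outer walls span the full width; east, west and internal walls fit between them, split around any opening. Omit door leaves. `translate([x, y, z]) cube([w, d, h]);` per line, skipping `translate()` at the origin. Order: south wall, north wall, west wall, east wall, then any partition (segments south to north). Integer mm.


cube([5000, 200, 2500]);
translate([0, 3800, 0]) cube([5000, 200, 2500]);
translate([0, 200, 0]) cube([200, 3600, 2500]);
translate([4800, 200, 0]) cube([200, 3600, 2500]);


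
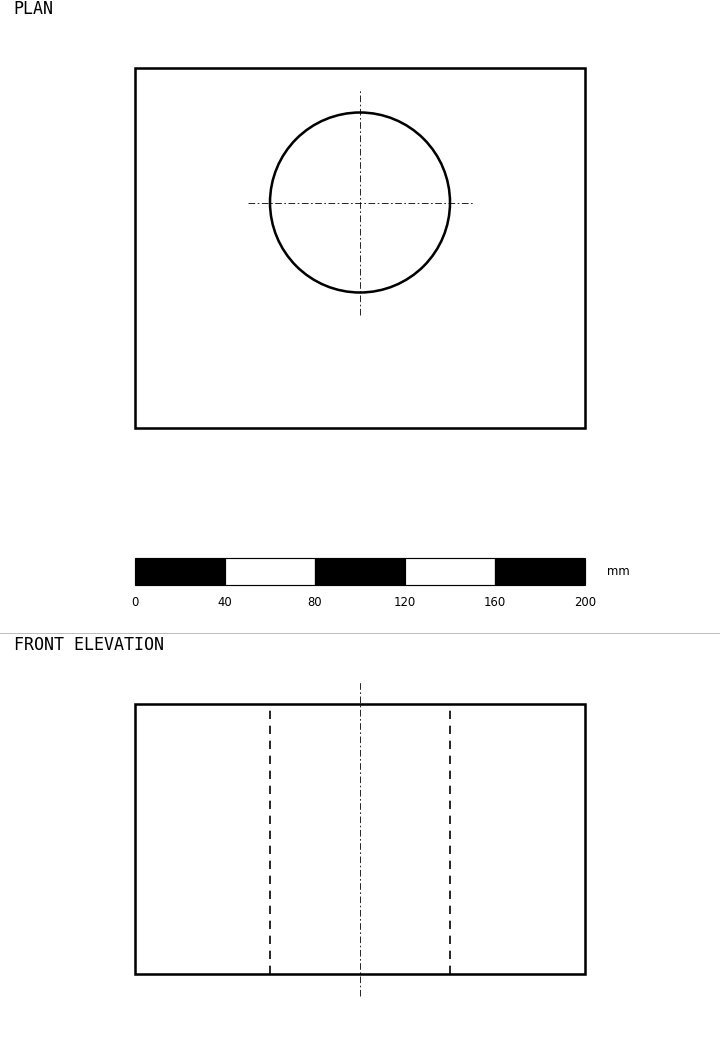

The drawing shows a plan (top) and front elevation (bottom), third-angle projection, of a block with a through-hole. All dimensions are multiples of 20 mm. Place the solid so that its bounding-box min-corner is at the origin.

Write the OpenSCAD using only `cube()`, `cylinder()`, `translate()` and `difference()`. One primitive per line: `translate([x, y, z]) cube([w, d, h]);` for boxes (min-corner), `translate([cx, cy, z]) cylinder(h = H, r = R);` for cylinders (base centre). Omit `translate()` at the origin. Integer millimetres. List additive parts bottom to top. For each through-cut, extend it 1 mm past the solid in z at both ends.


difference() {
  cube([200, 160, 120]);
  translate([100, 100, -1]) cylinder(h = 122, r = 40);
}
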